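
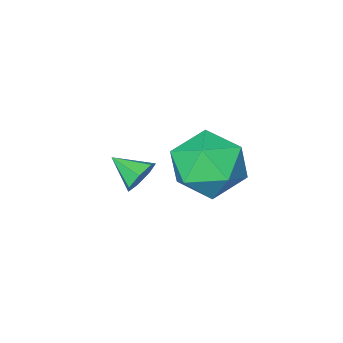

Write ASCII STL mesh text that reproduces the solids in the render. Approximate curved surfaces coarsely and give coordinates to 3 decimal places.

solid 
facet normal -0.478 0.861 0.172
outer loop
vertex -3.279 -0.5 -0.442
vertex -3.184 -0.692 0.78
vertex -2.292 -0.076 0.177
endloop
endfacet
facet normal -0.109 0.893 -0.438
outer loop
vertex -3.279 -0.5 -0.442
vertex -2.292 -0.076 0.177
vertex -2.146 -0.604 -0.936
endloop
endfacet
facet normal -0.342 0.370 -0.863
outer loop
vertex -3.279 -0.5 -0.442
vertex -2.146 -0.604 -0.936
vertex -2.948 -1.546 -1.022
endloop
endfacet
facet normal -0.856 0.016 -0.517
outer loop
vertex -3.279 -0.5 -0.442
vertex -2.948 -1.546 -1.022
vertex -3.59 -1.601 0.039
endloop
endfacet
facet normal -0.940 0.319 0.123
outer loop
vertex -3.279 -0.5 -0.442
vertex -3.59 -1.601 0.039
vertex -3.184 -0.692 0.78
endloop
endfacet
facet normal 0.576 0.765 -0.287
outer loop
vertex -2.146 -0.604 -0.936
vertex -2.292 -0.076 0.177
vertex -1.35 -0.859 -0.019
endloop
endfacet
facet normal -0.021 0.714 0.699
outer loop
vertex -2.292 -0.076 0.177
vertex -3.184 -0.692 0.78
vertex -1.992 -0.914 1.042
endloop
endfacet
facet normal -0.767 -0.163 0.620
outer loop
vertex -3.184 -0.692 0.78
vertex -3.59 -1.601 0.039
vertex -2.794 -1.856 0.956
endloop
endfacet
facet normal -0.631 -0.655 -0.416
outer loop
vertex -3.59 -1.601 0.039
vertex -2.948 -1.546 -1.022
vertex -2.648 -2.384 -0.157
endloop
endfacet
facet normal 0.200 -0.081 -0.977
outer loop
vertex -2.948 -1.546 -1.022
vertex -2.146 -0.604 -0.936
vertex -1.756 -1.768 -0.76
endloop
endfacet
facet normal 0.856 -0.016 0.517
outer loop
vertex -1.661 -1.96 0.462
vertex -1.35 -0.859 -0.019
vertex -1.992 -0.914 1.042
endloop
endfacet
facet normal 0.342 -0.370 0.863
outer loop
vertex -1.661 -1.96 0.462
vertex -1.992 -0.914 1.042
vertex -2.794 -1.856 0.956
endloop
endfacet
facet normal 0.109 -0.893 0.438
outer loop
vertex -1.661 -1.96 0.462
vertex -2.794 -1.856 0.956
vertex -2.648 -2.384 -0.157
endloop
endfacet
facet normal 0.478 -0.861 -0.172
outer loop
vertex -1.661 -1.96 0.462
vertex -2.648 -2.384 -0.157
vertex -1.756 -1.768 -0.76
endloop
endfacet
facet normal 0.940 -0.319 -0.123
outer loop
vertex -1.661 -1.96 0.462
vertex -1.756 -1.768 -0.76
vertex -1.35 -0.859 -0.019
endloop
endfacet
facet normal 0.631 0.655 0.416
outer loop
vertex -1.992 -0.914 1.042
vertex -1.35 -0.859 -0.019
vertex -2.292 -0.076 0.177
endloop
endfacet
facet normal -0.200 0.081 0.977
outer loop
vertex -2.794 -1.856 0.956
vertex -1.992 -0.914 1.042
vertex -3.184 -0.692 0.78
endloop
endfacet
facet normal -0.576 -0.765 0.287
outer loop
vertex -2.648 -2.384 -0.157
vertex -2.794 -1.856 0.956
vertex -3.59 -1.601 0.039
endloop
endfacet
facet normal 0.021 -0.714 -0.699
outer loop
vertex -1.756 -1.768 -0.76
vertex -2.648 -2.384 -0.157
vertex -2.948 -1.546 -1.022
endloop
endfacet
facet normal 0.767 0.163 -0.620
outer loop
vertex -1.35 -0.859 -0.019
vertex -1.756 -1.768 -0.76
vertex -2.146 -0.604 -0.936
endloop
endfacet
facet normal -0.360 0.840 -0.405
outer loop
vertex 0.862 -0.257 1.056
vertex 0.465 -0.217 1.491
vertex 1.01 0.006 1.47
endloop
endfacet
facet normal 0.953 -0.231 -0.194
outer loop
vertex 0.862 -0.257 1.056
vertex 1.01 0.006 1.47
vertex 0.835 -1.083 1.909
endloop
endfacet
facet normal -0.359 0.840 -0.406
outer loop
vertex 1.01 0.006 1.47
vertex 0.465 -0.217 1.491
vertex 0.748 0.101 1.899
endloop
endfacet
facet normal 0.858 0.067 0.509
outer loop
vertex 1.01 0.006 1.47
vertex 0.748 0.101 1.899
vertex 0.835 -1.083 1.909
endloop
endfacet
facet normal -0.360 0.840 -0.405
outer loop
vertex 0.748 0.101 1.899
vertex 0.465 -0.217 1.491
vertex 0.272 -0.044 2.021
endloop
endfacet
facet normal 0.241 0.026 0.970
outer loop
vertex 0.748 0.101 1.899
vertex 0.272 -0.044 2.021
vertex 0.835 -1.083 1.909
endloop
endfacet
facet normal -0.359 0.841 -0.405
outer loop
vertex 0.272 -0.044 2.021
vertex 0.465 -0.217 1.491
vertex -0.059 -0.319 1.744
endloop
endfacet
facet normal -0.433 -0.325 0.841
outer loop
vertex 0.272 -0.044 2.021
vertex -0.059 -0.319 1.744
vertex 0.835 -1.083 1.909
endloop
endfacet
facet normal -0.360 0.840 -0.406
outer loop
vertex -0.059 -0.319 1.744
vertex 0.465 -0.217 1.491
vertex 0.005 -0.518 1.276
endloop
endfacet
facet normal -0.657 -0.722 0.217
outer loop
vertex -0.059 -0.319 1.744
vertex 0.005 -0.518 1.276
vertex 0.835 -1.083 1.909
endloop
endfacet
facet normal -0.360 0.840 -0.407
outer loop
vertex 0.005 -0.518 1.276
vertex 0.465 -0.217 1.491
vertex 0.414 -0.491 0.97
endloop
endfacet
facet normal -0.263 -0.865 -0.428
outer loop
vertex 0.005 -0.518 1.276
vertex 0.414 -0.491 0.97
vertex 0.835 -1.083 1.909
endloop
endfacet
facet normal -0.361 0.840 -0.406
outer loop
vertex 0.414 -0.491 0.97
vertex 0.465 -0.217 1.491
vertex 0.862 -0.257 1.056
endloop
endfacet
facet normal 0.455 -0.647 -0.612
outer loop
vertex 0.414 -0.491 0.97
vertex 0.862 -0.257 1.056
vertex 0.835 -1.083 1.909
endloop
endfacet

endsolid


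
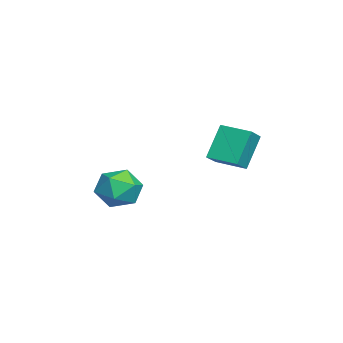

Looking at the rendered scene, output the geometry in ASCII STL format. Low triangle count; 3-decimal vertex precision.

solid 
facet normal -0.680 -0.099 0.726
outer loop
vertex 0.089 -2.297 -1.998
vertex 0.768 -3.216 -1.488
vertex 0.963 -2.03 -1.143
endloop
endfacet
facet normal -0.656 0.573 0.491
outer loop
vertex 0.089 -2.297 -1.998
vertex 0.963 -2.03 -1.143
vertex 0.837 -1.306 -2.156
endloop
endfacet
facet normal -0.796 0.568 -0.209
outer loop
vertex 0.089 -2.297 -1.998
vertex 0.837 -1.306 -2.156
vertex 0.564 -2.046 -3.128
endloop
endfacet
facet normal -0.907 -0.110 -0.406
outer loop
vertex 0.089 -2.297 -1.998
vertex 0.564 -2.046 -3.128
vertex 0.522 -3.226 -2.715
endloop
endfacet
facet normal -0.835 -0.522 0.172
outer loop
vertex 0.089 -2.297 -1.998
vertex 0.522 -3.226 -2.715
vertex 0.768 -3.216 -1.488
endloop
endfacet
facet normal 0.011 0.814 0.581
outer loop
vertex 0.837 -1.306 -2.156
vertex 0.963 -2.03 -1.143
vertex 1.978 -1.614 -1.745
endloop
endfacet
facet normal -0.029 -0.275 0.961
outer loop
vertex 0.963 -2.03 -1.143
vertex 0.768 -3.216 -1.488
vertex 1.936 -2.794 -1.332
endloop
endfacet
facet normal -0.282 -0.957 0.064
outer loop
vertex 0.768 -3.216 -1.488
vertex 0.522 -3.226 -2.715
vertex 1.663 -3.534 -2.304
endloop
endfacet
facet normal -0.397 -0.291 -0.871
outer loop
vertex 0.522 -3.226 -2.715
vertex 0.564 -2.046 -3.128
vertex 1.537 -2.81 -3.317
endloop
endfacet
facet normal -0.217 0.805 -0.552
outer loop
vertex 0.564 -2.046 -3.128
vertex 0.837 -1.306 -2.156
vertex 1.732 -1.624 -2.972
endloop
endfacet
facet normal 0.907 0.110 0.406
outer loop
vertex 2.411 -2.543 -2.462
vertex 1.978 -1.614 -1.745
vertex 1.936 -2.794 -1.332
endloop
endfacet
facet normal 0.796 -0.568 0.209
outer loop
vertex 2.411 -2.543 -2.462
vertex 1.936 -2.794 -1.332
vertex 1.663 -3.534 -2.304
endloop
endfacet
facet normal 0.656 -0.573 -0.491
outer loop
vertex 2.411 -2.543 -2.462
vertex 1.663 -3.534 -2.304
vertex 1.537 -2.81 -3.317
endloop
endfacet
facet normal 0.680 0.099 -0.726
outer loop
vertex 2.411 -2.543 -2.462
vertex 1.537 -2.81 -3.317
vertex 1.732 -1.624 -2.972
endloop
endfacet
facet normal 0.835 0.522 -0.172
outer loop
vertex 2.411 -2.543 -2.462
vertex 1.732 -1.624 -2.972
vertex 1.978 -1.614 -1.745
endloop
endfacet
facet normal 0.397 0.291 0.871
outer loop
vertex 1.936 -2.794 -1.332
vertex 1.978 -1.614 -1.745
vertex 0.963 -2.03 -1.143
endloop
endfacet
facet normal 0.217 -0.805 0.552
outer loop
vertex 1.663 -3.534 -2.304
vertex 1.936 -2.794 -1.332
vertex 0.768 -3.216 -1.488
endloop
endfacet
facet normal -0.011 -0.814 -0.581
outer loop
vertex 1.537 -2.81 -3.317
vertex 1.663 -3.534 -2.304
vertex 0.522 -3.226 -2.715
endloop
endfacet
facet normal 0.029 0.275 -0.961
outer loop
vertex 1.732 -1.624 -2.972
vertex 1.537 -2.81 -3.317
vertex 0.564 -2.046 -3.128
endloop
endfacet
facet normal 0.282 0.957 -0.064
outer loop
vertex 1.978 -1.614 -1.745
vertex 1.732 -1.624 -2.972
vertex 0.837 -1.306 -2.156
endloop
endfacet
facet normal -0.798 0.332 -0.503
outer loop
vertex 1.876 2.677 1.728
vertex 2.563 4.067 1.557
vertex 2.696 2.062 0.023
endloop
endfacet
facet normal -0.441 -0.891 0.109
outer loop
vertex 3.677 1.653 0.643
vertex 1.876 2.677 1.728
vertex 2.696 2.062 0.023
endloop
endfacet
facet normal -0.797 0.333 -0.504
outer loop
vertex 2.696 2.062 0.023
vertex 2.563 4.067 1.557
vertex 3.384 3.452 -0.148
endloop
endfacet
facet normal 0.412 -0.310 -0.857
outer loop
vertex 3.384 3.452 -0.148
vertex 3.677 1.653 0.643
vertex 2.696 2.062 0.023
endloop
endfacet
facet normal -0.413 0.309 0.857
outer loop
vertex 1.876 2.677 1.728
vertex 3.544 3.658 2.177
vertex 2.563 4.067 1.557
endloop
endfacet
facet normal -0.441 -0.891 0.109
outer loop
vertex 2.856 2.268 2.348
vertex 1.876 2.677 1.728
vertex 3.677 1.653 0.643
endloop
endfacet
facet normal -0.413 0.310 0.857
outer loop
vertex 2.856 2.268 2.348
vertex 3.544 3.658 2.177
vertex 1.876 2.677 1.728
endloop
endfacet
facet normal 0.441 0.891 -0.109
outer loop
vertex 2.563 4.067 1.557
vertex 3.544 3.658 2.177
vertex 3.384 3.452 -0.148
endloop
endfacet
facet normal 0.413 -0.309 -0.857
outer loop
vertex 4.364 3.043 0.472
vertex 3.677 1.653 0.643
vertex 3.384 3.452 -0.148
endloop
endfacet
facet normal 0.441 0.891 -0.109
outer loop
vertex 3.384 3.452 -0.148
vertex 3.544 3.658 2.177
vertex 4.364 3.043 0.472
endloop
endfacet
facet normal 0.797 -0.332 0.504
outer loop
vertex 4.364 3.043 0.472
vertex 2.856 2.268 2.348
vertex 3.677 1.653 0.643
endloop
endfacet
facet normal 0.797 -0.333 0.503
outer loop
vertex 3.544 3.658 2.177
vertex 2.856 2.268 2.348
vertex 4.364 3.043 0.472
endloop
endfacet

endsolid


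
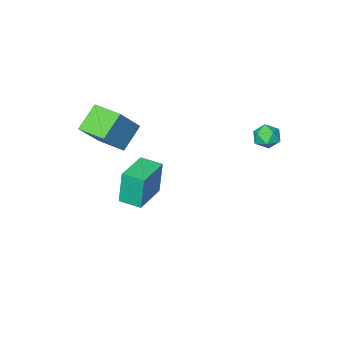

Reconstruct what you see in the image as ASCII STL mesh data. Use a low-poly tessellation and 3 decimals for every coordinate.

solid 
facet normal -0.679 -0.444 0.584
outer loop
vertex -3.445 3.596 1.852
vertex -3.256 2.968 1.594
vertex -2.934 3.226 2.165
endloop
endfacet
facet normal -0.434 0.152 0.888
outer loop
vertex -3.445 3.596 1.852
vertex -2.934 3.226 2.165
vertex -2.863 3.921 2.081
endloop
endfacet
facet normal -0.564 0.696 0.445
outer loop
vertex -3.445 3.596 1.852
vertex -2.863 3.921 2.081
vertex -3.142 4.094 1.457
endloop
endfacet
facet normal -0.890 0.436 -0.134
outer loop
vertex -3.445 3.596 1.852
vertex -3.142 4.094 1.457
vertex -3.385 3.505 1.156
endloop
endfacet
facet normal -0.962 -0.270 -0.048
outer loop
vertex -3.445 3.596 1.852
vertex -3.385 3.505 1.156
vertex -3.256 2.968 1.594
endloop
endfacet
facet normal 0.273 0.088 0.958
outer loop
vertex -2.863 3.921 2.081
vertex -2.934 3.226 2.165
vertex -2.315 3.495 1.964
endloop
endfacet
facet normal -0.124 -0.876 0.466
outer loop
vertex -2.934 3.226 2.165
vertex -3.256 2.968 1.594
vertex -2.558 2.906 1.663
endloop
endfacet
facet normal -0.581 -0.594 -0.557
outer loop
vertex -3.256 2.968 1.594
vertex -3.385 3.505 1.156
vertex -2.837 3.079 1.039
endloop
endfacet
facet normal -0.464 0.547 -0.696
outer loop
vertex -3.385 3.505 1.156
vertex -3.142 4.094 1.457
vertex -2.766 3.774 0.955
endloop
endfacet
facet normal 0.062 0.969 0.241
outer loop
vertex -3.142 4.094 1.457
vertex -2.863 3.921 2.081
vertex -2.444 4.032 1.526
endloop
endfacet
facet normal 0.890 -0.436 0.134
outer loop
vertex -2.255 3.404 1.268
vertex -2.315 3.495 1.964
vertex -2.558 2.906 1.663
endloop
endfacet
facet normal 0.564 -0.696 -0.445
outer loop
vertex -2.255 3.404 1.268
vertex -2.558 2.906 1.663
vertex -2.837 3.079 1.039
endloop
endfacet
facet normal 0.434 -0.152 -0.888
outer loop
vertex -2.255 3.404 1.268
vertex -2.837 3.079 1.039
vertex -2.766 3.774 0.955
endloop
endfacet
facet normal 0.679 0.444 -0.584
outer loop
vertex -2.255 3.404 1.268
vertex -2.766 3.774 0.955
vertex -2.444 4.032 1.526
endloop
endfacet
facet normal 0.962 0.270 0.048
outer loop
vertex -2.255 3.404 1.268
vertex -2.444 4.032 1.526
vertex -2.315 3.495 1.964
endloop
endfacet
facet normal 0.464 -0.547 0.696
outer loop
vertex -2.558 2.906 1.663
vertex -2.315 3.495 1.964
vertex -2.934 3.226 2.165
endloop
endfacet
facet normal -0.062 -0.969 -0.241
outer loop
vertex -2.837 3.079 1.039
vertex -2.558 2.906 1.663
vertex -3.256 2.968 1.594
endloop
endfacet
facet normal -0.273 -0.088 -0.958
outer loop
vertex -2.766 3.774 0.955
vertex -2.837 3.079 1.039
vertex -3.385 3.505 1.156
endloop
endfacet
facet normal 0.124 0.876 -0.466
outer loop
vertex -2.444 4.032 1.526
vertex -2.766 3.774 0.955
vertex -3.142 4.094 1.457
endloop
endfacet
facet normal 0.581 0.594 0.557
outer loop
vertex -2.315 3.495 1.964
vertex -2.444 4.032 1.526
vertex -2.863 3.921 2.081
endloop
endfacet
facet normal -0.878 -0.476 -0.056
outer loop
vertex -0.518 -3.036 -2.922
vertex -1.066 -2.017 -3.0
vertex -0.364 -3.098 -4.825
endloop
endfacet
facet normal 0.472 -0.879 0.067
outer loop
vertex 1.286 -2.203 -4.72
vertex -0.518 -3.036 -2.922
vertex -0.364 -3.098 -4.825
endloop
endfacet
facet normal -0.878 -0.476 -0.056
outer loop
vertex -0.364 -3.098 -4.825
vertex -1.066 -2.017 -3.0
vertex -0.912 -2.079 -4.903
endloop
endfacet
facet normal 0.081 -0.033 -0.996
outer loop
vertex -0.912 -2.079 -4.903
vertex 1.286 -2.203 -4.72
vertex -0.364 -3.098 -4.825
endloop
endfacet
facet normal -0.081 0.033 0.996
outer loop
vertex -0.518 -3.036 -2.922
vertex 0.584 -1.122 -2.895
vertex -1.066 -2.017 -3.0
endloop
endfacet
facet normal 0.472 -0.879 0.067
outer loop
vertex 1.132 -2.141 -2.817
vertex -0.518 -3.036 -2.922
vertex 1.286 -2.203 -4.72
endloop
endfacet
facet normal -0.081 0.033 0.996
outer loop
vertex 1.132 -2.141 -2.817
vertex 0.584 -1.122 -2.895
vertex -0.518 -3.036 -2.922
endloop
endfacet
facet normal -0.472 0.879 -0.067
outer loop
vertex -1.066 -2.017 -3.0
vertex 0.584 -1.122 -2.895
vertex -0.912 -2.079 -4.903
endloop
endfacet
facet normal 0.081 -0.033 -0.996
outer loop
vertex 0.738 -1.184 -4.798
vertex 1.286 -2.203 -4.72
vertex -0.912 -2.079 -4.903
endloop
endfacet
facet normal -0.472 0.879 -0.067
outer loop
vertex -0.912 -2.079 -4.903
vertex 0.584 -1.122 -2.895
vertex 0.738 -1.184 -4.798
endloop
endfacet
facet normal 0.878 0.476 0.056
outer loop
vertex 0.738 -1.184 -4.798
vertex 1.132 -2.141 -2.817
vertex 1.286 -2.203 -4.72
endloop
endfacet
facet normal 0.878 0.476 0.056
outer loop
vertex 0.584 -1.122 -2.895
vertex 1.132 -2.141 -2.817
vertex 0.738 -1.184 -4.798
endloop
endfacet
facet normal -0.728 -0.223 0.649
outer loop
vertex 1.897 -3.117 1.766
vertex 1.464 -1.67 1.778
vertex 0.588 -3.495 0.168
endloop
endfacet
facet normal 0.286 -0.958 -0.008
outer loop
vertex 1.716 -3.15 -0.838
vertex 1.897 -3.117 1.766
vertex 0.588 -3.495 0.168
endloop
endfacet
facet normal -0.727 -0.223 0.649
outer loop
vertex 0.588 -3.495 0.168
vertex 1.464 -1.67 1.778
vertex 0.155 -2.049 0.18
endloop
endfacet
facet normal -0.623 -0.180 -0.761
outer loop
vertex 0.155 -2.049 0.18
vertex 1.716 -3.15 -0.838
vertex 0.588 -3.495 0.168
endloop
endfacet
facet normal 0.623 0.180 0.761
outer loop
vertex 1.897 -3.117 1.766
vertex 2.592 -1.325 0.772
vertex 1.464 -1.67 1.778
endloop
endfacet
facet normal 0.287 -0.958 -0.008
outer loop
vertex 3.025 -2.771 0.76
vertex 1.897 -3.117 1.766
vertex 1.716 -3.15 -0.838
endloop
endfacet
facet normal 0.623 0.180 0.761
outer loop
vertex 3.025 -2.771 0.76
vertex 2.592 -1.325 0.772
vertex 1.897 -3.117 1.766
endloop
endfacet
facet normal -0.286 0.958 0.007
outer loop
vertex 1.464 -1.67 1.778
vertex 2.592 -1.325 0.772
vertex 0.155 -2.049 0.18
endloop
endfacet
facet normal -0.623 -0.180 -0.761
outer loop
vertex 1.283 -1.703 -0.826
vertex 1.716 -3.15 -0.838
vertex 0.155 -2.049 0.18
endloop
endfacet
facet normal -0.287 0.958 0.008
outer loop
vertex 0.155 -2.049 0.18
vertex 2.592 -1.325 0.772
vertex 1.283 -1.703 -0.826
endloop
endfacet
facet normal 0.727 0.223 -0.649
outer loop
vertex 1.283 -1.703 -0.826
vertex 3.025 -2.771 0.76
vertex 1.716 -3.15 -0.838
endloop
endfacet
facet normal 0.728 0.223 -0.649
outer loop
vertex 2.592 -1.325 0.772
vertex 3.025 -2.771 0.76
vertex 1.283 -1.703 -0.826
endloop
endfacet

endsolid


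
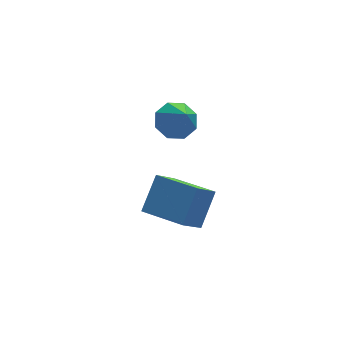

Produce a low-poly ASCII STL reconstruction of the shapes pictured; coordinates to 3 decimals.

solid 
facet normal -0.028 0.620 -0.784
outer loop
vertex 2.345 3.338 0.758
vertex 1.581 3.781 1.136
vertex 2.532 3.899 1.195
endloop
endfacet
facet normal 0.895 -0.418 0.153
outer loop
vertex 2.345 3.338 0.758
vertex 2.532 3.899 1.195
vertex 1.639 2.539 2.704
endloop
endfacet
facet normal -0.029 0.621 -0.783
outer loop
vertex 2.532 3.899 1.195
vertex 1.581 3.781 1.136
vertex 2.163 4.39 1.598
endloop
endfacet
facet normal 0.802 0.123 0.585
outer loop
vertex 2.532 3.899 1.195
vertex 2.163 4.39 1.598
vertex 1.639 2.539 2.704
endloop
endfacet
facet normal -0.028 0.621 -0.783
outer loop
vertex 2.163 4.39 1.598
vertex 1.581 3.781 1.136
vertex 1.452 4.524 1.73
endloop
endfacet
facet normal 0.244 0.446 0.861
outer loop
vertex 2.163 4.39 1.598
vertex 1.452 4.524 1.73
vertex 1.639 2.539 2.704
endloop
endfacet
facet normal -0.029 0.621 -0.783
outer loop
vertex 1.452 4.524 1.73
vertex 1.581 3.781 1.136
vertex 0.818 4.223 1.515
endloop
endfacet
facet normal -0.448 0.359 0.819
outer loop
vertex 1.452 4.524 1.73
vertex 0.818 4.223 1.515
vertex 1.639 2.539 2.704
endloop
endfacet
facet normal -0.029 0.621 -0.783
outer loop
vertex 0.818 4.223 1.515
vertex 1.581 3.781 1.136
vertex 0.63 3.663 1.078
endloop
endfacet
facet normal -0.872 -0.084 0.483
outer loop
vertex 0.818 4.223 1.515
vertex 0.63 3.663 1.078
vertex 1.639 2.539 2.704
endloop
endfacet
facet normal -0.029 0.621 -0.783
outer loop
vertex 0.63 3.663 1.078
vertex 1.581 3.781 1.136
vertex 1.0 3.172 0.675
endloop
endfacet
facet normal -0.778 -0.627 0.049
outer loop
vertex 0.63 3.663 1.078
vertex 1.0 3.172 0.675
vertex 1.639 2.539 2.704
endloop
endfacet
facet normal -0.028 0.620 -0.784
outer loop
vertex 1.0 3.172 0.675
vertex 1.581 3.781 1.136
vertex 1.71 3.037 0.543
endloop
endfacet
facet normal -0.222 -0.948 -0.226
outer loop
vertex 1.0 3.172 0.675
vertex 1.71 3.037 0.543
vertex 1.639 2.539 2.704
endloop
endfacet
facet normal -0.028 0.620 -0.784
outer loop
vertex 1.71 3.037 0.543
vertex 1.581 3.781 1.136
vertex 2.345 3.338 0.758
endloop
endfacet
facet normal 0.471 -0.863 -0.183
outer loop
vertex 1.71 3.037 0.543
vertex 2.345 3.338 0.758
vertex 1.639 2.539 2.704
endloop
endfacet
facet normal -0.594 -0.373 0.713
outer loop
vertex 1.812 1.56 -1.559
vertex 0.503 3.184 -1.8
vertex 0.85 0.591 -2.866
endloop
endfacet
facet normal 0.623 -0.773 0.115
outer loop
vertex 1.877 1.236 -4.1
vertex 1.812 1.56 -1.559
vertex 0.85 0.591 -2.866
endloop
endfacet
facet normal -0.594 -0.373 0.713
outer loop
vertex 0.85 0.591 -2.866
vertex 0.503 3.184 -1.8
vertex -0.459 2.215 -3.107
endloop
endfacet
facet normal -0.509 -0.513 -0.691
outer loop
vertex -0.459 2.215 -3.107
vertex 1.877 1.236 -4.1
vertex 0.85 0.591 -2.866
endloop
endfacet
facet normal 0.509 0.513 0.691
outer loop
vertex 1.812 1.56 -1.559
vertex 1.53 3.829 -3.034
vertex 0.503 3.184 -1.8
endloop
endfacet
facet normal 0.623 -0.773 0.115
outer loop
vertex 2.839 2.205 -2.793
vertex 1.812 1.56 -1.559
vertex 1.877 1.236 -4.1
endloop
endfacet
facet normal 0.509 0.513 0.691
outer loop
vertex 2.839 2.205 -2.793
vertex 1.53 3.829 -3.034
vertex 1.812 1.56 -1.559
endloop
endfacet
facet normal -0.623 0.773 -0.115
outer loop
vertex 0.503 3.184 -1.8
vertex 1.53 3.829 -3.034
vertex -0.459 2.215 -3.107
endloop
endfacet
facet normal -0.509 -0.513 -0.691
outer loop
vertex 0.568 2.86 -4.341
vertex 1.877 1.236 -4.1
vertex -0.459 2.215 -3.107
endloop
endfacet
facet normal -0.623 0.773 -0.115
outer loop
vertex -0.459 2.215 -3.107
vertex 1.53 3.829 -3.034
vertex 0.568 2.86 -4.341
endloop
endfacet
facet normal 0.594 0.373 -0.713
outer loop
vertex 0.568 2.86 -4.341
vertex 2.839 2.205 -2.793
vertex 1.877 1.236 -4.1
endloop
endfacet
facet normal 0.594 0.373 -0.713
outer loop
vertex 1.53 3.829 -3.034
vertex 2.839 2.205 -2.793
vertex 0.568 2.86 -4.341
endloop
endfacet

endsolid


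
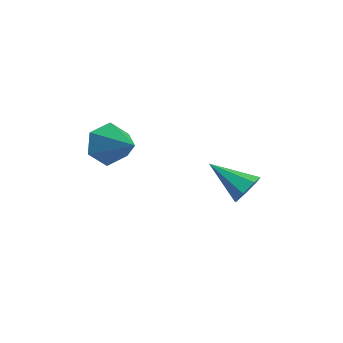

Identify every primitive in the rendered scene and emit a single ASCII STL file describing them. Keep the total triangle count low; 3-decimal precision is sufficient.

solid 
facet normal 0.808 0.353 -0.471
outer loop
vertex 1.505 3.269 -1.934
vertex 1.139 3.747 -2.204
vertex 1.469 3.754 -1.633
endloop
endfacet
facet normal 0.272 -0.493 0.826
outer loop
vertex 1.505 3.269 -1.934
vertex 1.469 3.754 -1.633
vertex -0.179 3.173 -1.436
endloop
endfacet
facet normal 0.808 0.353 -0.471
outer loop
vertex 1.469 3.754 -1.633
vertex 1.139 3.747 -2.204
vertex 1.185 4.234 -1.761
endloop
endfacet
facet normal 0.020 0.269 0.963
outer loop
vertex 1.469 3.754 -1.633
vertex 1.185 4.234 -1.761
vertex -0.179 3.173 -1.436
endloop
endfacet
facet normal 0.809 0.352 -0.471
outer loop
vertex 1.185 4.234 -1.761
vertex 1.139 3.747 -2.204
vertex 0.866 4.348 -2.223
endloop
endfacet
facet normal -0.456 0.738 0.497
outer loop
vertex 1.185 4.234 -1.761
vertex 0.866 4.348 -2.223
vertex -0.179 3.173 -1.436
endloop
endfacet
facet normal 0.809 0.353 -0.471
outer loop
vertex 0.866 4.348 -2.223
vertex 1.139 3.747 -2.204
vertex 0.753 4.009 -2.671
endloop
endfacet
facet normal -0.798 0.560 -0.223
outer loop
vertex 0.866 4.348 -2.223
vertex 0.753 4.009 -2.671
vertex -0.179 3.173 -1.436
endloop
endfacet
facet normal 0.809 0.352 -0.471
outer loop
vertex 0.753 4.009 -2.671
vertex 1.139 3.747 -2.204
vertex 0.93 3.473 -2.767
endloop
endfacet
facet normal -0.747 -0.130 -0.652
outer loop
vertex 0.753 4.009 -2.671
vertex 0.93 3.473 -2.767
vertex -0.179 3.173 -1.436
endloop
endfacet
facet normal 0.808 0.353 -0.472
outer loop
vertex 0.93 3.473 -2.767
vertex 1.139 3.747 -2.204
vertex 1.265 3.144 -2.439
endloop
endfacet
facet normal -0.342 -0.815 -0.468
outer loop
vertex 0.93 3.473 -2.767
vertex 1.265 3.144 -2.439
vertex -0.179 3.173 -1.436
endloop
endfacet
facet normal 0.808 0.353 -0.471
outer loop
vertex 1.265 3.144 -2.439
vertex 1.139 3.747 -2.204
vertex 1.505 3.269 -1.934
endloop
endfacet
facet normal 0.111 -0.976 0.189
outer loop
vertex 1.265 3.144 -2.439
vertex 1.505 3.269 -1.934
vertex -0.179 3.173 -1.436
endloop
endfacet
facet normal -0.888 -0.037 -0.459
outer loop
vertex -0.655 -0.5 -0.232
vertex -1.022 -0.179 0.452
vertex -0.733 0.332 -0.149
endloop
endfacet
facet normal 0.784 0.134 -0.606
outer loop
vertex -0.655 -0.5 -0.232
vertex -0.733 0.332 -0.149
vertex 0.362 -0.121 1.168
endloop
endfacet
facet normal -0.888 -0.037 -0.459
outer loop
vertex -0.733 0.332 -0.149
vertex -1.022 -0.179 0.452
vertex -1.1 0.653 0.535
endloop
endfacet
facet normal 0.507 0.852 -0.128
outer loop
vertex -0.733 0.332 -0.149
vertex -1.1 0.653 0.535
vertex 0.362 -0.121 1.168
endloop
endfacet
facet normal -0.888 -0.037 -0.459
outer loop
vertex -1.1 0.653 0.535
vertex -1.022 -0.179 0.452
vertex -1.389 0.143 1.136
endloop
endfacet
facet normal 0.099 0.735 0.671
outer loop
vertex -1.1 0.653 0.535
vertex -1.389 0.143 1.136
vertex 0.362 -0.121 1.168
endloop
endfacet
facet normal -0.888 -0.036 -0.459
outer loop
vertex -1.389 0.143 1.136
vertex -1.022 -0.179 0.452
vertex -1.312 -0.69 1.052
endloop
endfacet
facet normal -0.034 -0.103 0.994
outer loop
vertex -1.389 0.143 1.136
vertex -1.312 -0.69 1.052
vertex 0.362 -0.121 1.168
endloop
endfacet
facet normal -0.887 -0.036 -0.460
outer loop
vertex -1.312 -0.69 1.052
vertex -1.022 -0.179 0.452
vertex -0.945 -1.011 0.369
endloop
endfacet
facet normal 0.243 -0.821 0.517
outer loop
vertex -1.312 -0.69 1.052
vertex -0.945 -1.011 0.369
vertex 0.362 -0.121 1.168
endloop
endfacet
facet normal -0.888 -0.036 -0.459
outer loop
vertex -0.945 -1.011 0.369
vertex -1.022 -0.179 0.452
vertex -0.655 -0.5 -0.232
endloop
endfacet
facet normal 0.652 -0.703 -0.283
outer loop
vertex -0.945 -1.011 0.369
vertex -0.655 -0.5 -0.232
vertex 0.362 -0.121 1.168
endloop
endfacet

endsolid


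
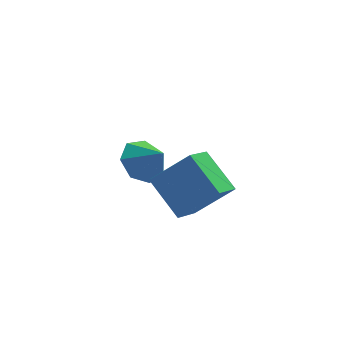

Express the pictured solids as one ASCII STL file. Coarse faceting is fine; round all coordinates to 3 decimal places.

solid 
facet normal -0.532 0.485 -0.694
outer loop
vertex -3.395 3.084 -2.172
vertex -4.226 3.172 -1.473
vertex -3.395 3.859 -1.63
endloop
endfacet
facet normal 0.999 -0.019 0.028
outer loop
vertex -3.395 3.084 -2.172
vertex -3.395 3.859 -1.63
vertex -3.454 2.468 -0.467
endloop
endfacet
facet normal -0.532 0.485 -0.694
outer loop
vertex -3.395 3.859 -1.63
vertex -4.226 3.172 -1.473
vertex -4.021 4.117 -0.969
endloop
endfacet
facet normal 0.736 0.416 0.535
outer loop
vertex -3.395 3.859 -1.63
vertex -4.021 4.117 -0.969
vertex -3.454 2.468 -0.467
endloop
endfacet
facet normal -0.532 0.485 -0.694
outer loop
vertex -4.021 4.117 -0.969
vertex -4.226 3.172 -1.473
vertex -4.801 3.663 -0.688
endloop
endfacet
facet normal 0.142 0.333 0.932
outer loop
vertex -4.021 4.117 -0.969
vertex -4.801 3.663 -0.688
vertex -3.454 2.468 -0.467
endloop
endfacet
facet normal -0.533 0.485 -0.694
outer loop
vertex -4.801 3.663 -0.688
vertex -4.226 3.172 -1.473
vertex -5.149 2.839 -0.997
endloop
endfacet
facet normal -0.333 -0.205 0.921
outer loop
vertex -4.801 3.663 -0.688
vertex -5.149 2.839 -0.997
vertex -3.454 2.468 -0.467
endloop
endfacet
facet normal -0.533 0.485 -0.694
outer loop
vertex -5.149 2.839 -0.997
vertex -4.226 3.172 -1.473
vertex -4.801 2.266 -1.665
endloop
endfacet
facet normal -0.333 -0.794 0.508
outer loop
vertex -5.149 2.839 -0.997
vertex -4.801 2.266 -1.665
vertex -3.454 2.468 -0.467
endloop
endfacet
facet normal -0.533 0.485 -0.693
outer loop
vertex -4.801 2.266 -1.665
vertex -4.226 3.172 -1.473
vertex -4.021 2.375 -2.188
endloop
endfacet
facet normal 0.143 -0.990 0.006
outer loop
vertex -4.801 2.266 -1.665
vertex -4.021 2.375 -2.188
vertex -3.454 2.468 -0.467
endloop
endfacet
facet normal -0.532 0.485 -0.694
outer loop
vertex -4.021 2.375 -2.188
vertex -4.226 3.172 -1.473
vertex -3.395 3.084 -2.172
endloop
endfacet
facet normal 0.736 -0.645 -0.208
outer loop
vertex -4.021 2.375 -2.188
vertex -3.395 3.084 -2.172
vertex -3.454 2.468 -0.467
endloop
endfacet
facet normal -0.502 -0.711 0.493
outer loop
vertex -2.853 -0.938 2.124
vertex -4.384 -0.82 0.736
vertex -1.938 -2.368 0.993
endloop
endfacet
facet normal 0.740 -0.057 0.670
outer loop
vertex -1.156 -1.26 0.224
vertex -2.853 -0.938 2.124
vertex -1.938 -2.368 0.993
endloop
endfacet
facet normal -0.501 -0.710 0.494
outer loop
vertex -1.938 -2.368 0.993
vertex -4.384 -0.82 0.736
vertex -3.47 -2.251 -0.394
endloop
endfacet
facet normal 0.448 -0.701 -0.554
outer loop
vertex -3.47 -2.251 -0.394
vertex -1.156 -1.26 0.224
vertex -1.938 -2.368 0.993
endloop
endfacet
facet normal -0.448 0.701 0.554
outer loop
vertex -2.853 -0.938 2.124
vertex -3.602 0.288 -0.033
vertex -4.384 -0.82 0.736
endloop
endfacet
facet normal 0.740 -0.057 0.670
outer loop
vertex -2.07 0.171 1.354
vertex -2.853 -0.938 2.124
vertex -1.156 -1.26 0.224
endloop
endfacet
facet normal -0.448 0.701 0.554
outer loop
vertex -2.07 0.171 1.354
vertex -3.602 0.288 -0.033
vertex -2.853 -0.938 2.124
endloop
endfacet
facet normal -0.740 0.057 -0.670
outer loop
vertex -4.384 -0.82 0.736
vertex -3.602 0.288 -0.033
vertex -3.47 -2.251 -0.394
endloop
endfacet
facet normal 0.448 -0.701 -0.554
outer loop
vertex -2.687 -1.142 -1.164
vertex -1.156 -1.26 0.224
vertex -3.47 -2.251 -0.394
endloop
endfacet
facet normal -0.740 0.057 -0.670
outer loop
vertex -3.47 -2.251 -0.394
vertex -3.602 0.288 -0.033
vertex -2.687 -1.142 -1.164
endloop
endfacet
facet normal 0.502 0.710 -0.493
outer loop
vertex -2.687 -1.142 -1.164
vertex -2.07 0.171 1.354
vertex -1.156 -1.26 0.224
endloop
endfacet
facet normal 0.501 0.711 -0.493
outer loop
vertex -3.602 0.288 -0.033
vertex -2.07 0.171 1.354
vertex -2.687 -1.142 -1.164
endloop
endfacet

endsolid


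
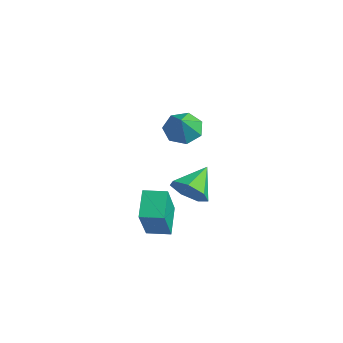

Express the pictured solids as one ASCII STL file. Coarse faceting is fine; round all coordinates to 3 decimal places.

solid 
facet normal -0.442 0.419 -0.793
outer loop
vertex -2.057 2.432 0.628
vertex -2.66 2.118 0.798
vertex -2.424 2.746 0.998
endloop
endfacet
facet normal 0.797 0.422 0.433
outer loop
vertex -2.057 2.432 0.628
vertex -2.424 2.746 0.998
vertex -2.2 1.682 1.622
endloop
endfacet
facet normal -0.442 0.419 -0.793
outer loop
vertex -2.424 2.746 0.998
vertex -2.66 2.118 0.798
vertex -2.968 2.587 1.217
endloop
endfacet
facet normal 0.181 0.526 0.831
outer loop
vertex -2.424 2.746 0.998
vertex -2.968 2.587 1.217
vertex -2.2 1.682 1.622
endloop
endfacet
facet normal -0.441 0.419 -0.794
outer loop
vertex -2.968 2.587 1.217
vertex -2.66 2.118 0.798
vertex -3.28 2.075 1.12
endloop
endfacet
facet normal -0.399 0.070 0.914
outer loop
vertex -2.968 2.587 1.217
vertex -3.28 2.075 1.12
vertex -2.2 1.682 1.622
endloop
endfacet
facet normal -0.441 0.420 -0.793
outer loop
vertex -3.28 2.075 1.12
vertex -2.66 2.118 0.798
vertex -3.125 1.595 0.78
endloop
endfacet
facet normal -0.506 -0.601 0.618
outer loop
vertex -3.28 2.075 1.12
vertex -3.125 1.595 0.78
vertex -2.2 1.682 1.622
endloop
endfacet
facet normal -0.441 0.420 -0.793
outer loop
vertex -3.125 1.595 0.78
vertex -2.66 2.118 0.798
vertex -2.62 1.51 0.454
endloop
endfacet
facet normal -0.059 -0.984 0.166
outer loop
vertex -3.125 1.595 0.78
vertex -2.62 1.51 0.454
vertex -2.2 1.682 1.622
endloop
endfacet
facet normal -0.442 0.420 -0.793
outer loop
vertex -2.62 1.51 0.454
vertex -2.66 2.118 0.798
vertex -2.145 1.882 0.386
endloop
endfacet
facet normal 0.604 -0.790 -0.101
outer loop
vertex -2.62 1.51 0.454
vertex -2.145 1.882 0.386
vertex -2.2 1.682 1.622
endloop
endfacet
facet normal -0.442 0.420 -0.793
outer loop
vertex -2.145 1.882 0.386
vertex -2.66 2.118 0.798
vertex -2.057 2.432 0.628
endloop
endfacet
facet normal 0.986 -0.165 0.017
outer loop
vertex -2.145 1.882 0.386
vertex -2.057 2.432 0.628
vertex -2.2 1.682 1.622
endloop
endfacet
facet normal 0.281 -0.830 -0.483
outer loop
vertex -3.142 2.715 -2.633
vertex -3.464 2.993 -3.298
vertex -2.727 3.087 -3.031
endloop
endfacet
facet normal 0.521 0.281 0.806
outer loop
vertex -3.142 2.715 -2.633
vertex -2.727 3.087 -3.031
vertex -3.836 4.087 -2.662
endloop
endfacet
facet normal 0.281 -0.829 -0.483
outer loop
vertex -2.727 3.087 -3.031
vertex -3.464 2.993 -3.298
vertex -2.867 3.389 -3.631
endloop
endfacet
facet normal 0.692 0.697 0.189
outer loop
vertex -2.727 3.087 -3.031
vertex -2.867 3.389 -3.631
vertex -3.836 4.087 -2.662
endloop
endfacet
facet normal 0.282 -0.830 -0.481
outer loop
vertex -2.867 3.389 -3.631
vertex -3.464 2.993 -3.298
vertex -3.457 3.391 -3.98
endloop
endfacet
facet normal 0.239 0.885 -0.399
outer loop
vertex -2.867 3.389 -3.631
vertex -3.457 3.391 -3.98
vertex -3.836 4.087 -2.662
endloop
endfacet
facet normal 0.282 -0.830 -0.481
outer loop
vertex -3.457 3.391 -3.98
vertex -3.464 2.993 -3.298
vertex -4.052 3.094 -3.816
endloop
endfacet
facet normal -0.492 0.703 -0.513
outer loop
vertex -3.457 3.391 -3.98
vertex -4.052 3.094 -3.816
vertex -3.836 4.087 -2.662
endloop
endfacet
facet normal 0.282 -0.829 -0.482
outer loop
vertex -4.052 3.094 -3.816
vertex -3.464 2.993 -3.298
vertex -4.205 2.72 -3.262
endloop
endfacet
facet normal -0.955 0.288 -0.069
outer loop
vertex -4.052 3.094 -3.816
vertex -4.205 2.72 -3.262
vertex -3.836 4.087 -2.662
endloop
endfacet
facet normal 0.282 -0.829 -0.483
outer loop
vertex -4.205 2.72 -3.262
vertex -3.464 2.993 -3.298
vertex -3.8 2.551 -2.735
endloop
endfacet
facet normal -0.799 -0.047 0.599
outer loop
vertex -4.205 2.72 -3.262
vertex -3.8 2.551 -2.735
vertex -3.836 4.087 -2.662
endloop
endfacet
facet normal 0.282 -0.829 -0.483
outer loop
vertex -3.8 2.551 -2.735
vertex -3.464 2.993 -3.298
vertex -3.142 2.715 -2.633
endloop
endfacet
facet normal -0.141 -0.050 0.989
outer loop
vertex -3.8 2.551 -2.735
vertex -3.142 2.715 -2.633
vertex -3.836 4.087 -2.662
endloop
endfacet
facet normal -0.608 0.581 0.541
outer loop
vertex -2.881 0.575 -1.818
vertex -2.263 1.186 -1.78
vertex -3.569 1.373 -3.447
endloop
endfacet
facet normal -0.710 -0.703 -0.045
outer loop
vertex -2.857 0.694 -4.08
vertex -2.881 0.575 -1.818
vertex -3.569 1.373 -3.447
endloop
endfacet
facet normal -0.608 0.580 0.542
outer loop
vertex -3.569 1.373 -3.447
vertex -2.263 1.186 -1.78
vertex -2.951 1.984 -3.408
endloop
endfacet
facet normal -0.354 0.412 -0.840
outer loop
vertex -2.951 1.984 -3.408
vertex -2.857 0.694 -4.08
vertex -3.569 1.373 -3.447
endloop
endfacet
facet normal 0.355 -0.411 0.840
outer loop
vertex -2.881 0.575 -1.818
vertex -1.551 0.507 -2.413
vertex -2.263 1.186 -1.78
endloop
endfacet
facet normal -0.710 -0.703 -0.045
outer loop
vertex -2.169 -0.104 -2.452
vertex -2.881 0.575 -1.818
vertex -2.857 0.694 -4.08
endloop
endfacet
facet normal 0.354 -0.412 0.839
outer loop
vertex -2.169 -0.104 -2.452
vertex -1.551 0.507 -2.413
vertex -2.881 0.575 -1.818
endloop
endfacet
facet normal 0.710 0.703 0.045
outer loop
vertex -2.263 1.186 -1.78
vertex -1.551 0.507 -2.413
vertex -2.951 1.984 -3.408
endloop
endfacet
facet normal -0.355 0.411 -0.839
outer loop
vertex -2.239 1.305 -4.042
vertex -2.857 0.694 -4.08
vertex -2.951 1.984 -3.408
endloop
endfacet
facet normal 0.710 0.703 0.044
outer loop
vertex -2.951 1.984 -3.408
vertex -1.551 0.507 -2.413
vertex -2.239 1.305 -4.042
endloop
endfacet
facet normal 0.608 -0.581 -0.542
outer loop
vertex -2.239 1.305 -4.042
vertex -2.169 -0.104 -2.452
vertex -2.857 0.694 -4.08
endloop
endfacet
facet normal 0.608 -0.581 -0.541
outer loop
vertex -1.551 0.507 -2.413
vertex -2.169 -0.104 -2.452
vertex -2.239 1.305 -4.042
endloop
endfacet

endsolid


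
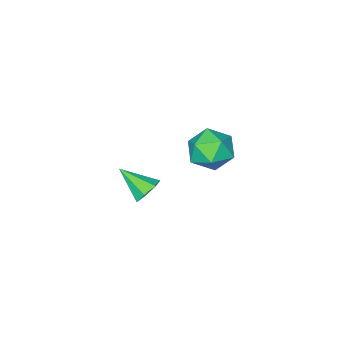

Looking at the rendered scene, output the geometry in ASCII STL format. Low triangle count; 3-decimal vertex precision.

solid 
facet normal -0.297 0.766 -0.570
outer loop
vertex -2.178 -0.462 -1.178
vertex -2.697 -0.9 -1.496
vertex -2.76 -0.47 -0.885
endloop
endfacet
facet normal 0.424 0.308 0.851
outer loop
vertex -2.178 -0.462 -1.178
vertex -2.76 -0.47 -0.885
vertex -2.203 -2.18 -0.544
endloop
endfacet
facet normal -0.296 0.767 -0.570
outer loop
vertex -2.76 -0.47 -0.885
vertex -2.697 -0.9 -1.496
vertex -3.294 -0.801 -1.053
endloop
endfacet
facet normal -0.342 0.076 0.937
outer loop
vertex -2.76 -0.47 -0.885
vertex -3.294 -0.801 -1.053
vertex -2.203 -2.18 -0.544
endloop
endfacet
facet normal -0.296 0.767 -0.570
outer loop
vertex -3.294 -0.801 -1.053
vertex -2.697 -0.9 -1.496
vertex -3.379 -1.207 -1.555
endloop
endfacet
facet normal -0.766 -0.430 0.477
outer loop
vertex -3.294 -0.801 -1.053
vertex -3.379 -1.207 -1.555
vertex -2.203 -2.18 -0.544
endloop
endfacet
facet normal -0.295 0.766 -0.571
outer loop
vertex -3.379 -1.207 -1.555
vertex -2.697 -0.9 -1.496
vertex -2.95 -1.382 -2.012
endloop
endfacet
facet normal -0.530 -0.828 -0.181
outer loop
vertex -3.379 -1.207 -1.555
vertex -2.95 -1.382 -2.012
vertex -2.203 -2.18 -0.544
endloop
endfacet
facet normal -0.296 0.766 -0.570
outer loop
vertex -2.95 -1.382 -2.012
vertex -2.697 -0.9 -1.496
vertex -2.331 -1.194 -2.081
endloop
endfacet
facet normal 0.189 -0.819 -0.541
outer loop
vertex -2.95 -1.382 -2.012
vertex -2.331 -1.194 -2.081
vertex -2.203 -2.18 -0.544
endloop
endfacet
facet normal -0.296 0.766 -0.570
outer loop
vertex -2.331 -1.194 -2.081
vertex -2.697 -0.9 -1.496
vertex -1.988 -0.785 -1.71
endloop
endfacet
facet normal 0.849 -0.410 -0.333
outer loop
vertex -2.331 -1.194 -2.081
vertex -1.988 -0.785 -1.71
vertex -2.203 -2.18 -0.544
endloop
endfacet
facet normal -0.296 0.766 -0.571
outer loop
vertex -1.988 -0.785 -1.71
vertex -2.697 -0.9 -1.496
vertex -2.178 -0.462 -1.178
endloop
endfacet
facet normal 0.954 0.091 0.285
outer loop
vertex -1.988 -0.785 -1.71
vertex -2.178 -0.462 -1.178
vertex -2.203 -2.18 -0.544
endloop
endfacet
facet normal 0.209 0.903 -0.374
outer loop
vertex -2.517 3.447 3.009
vertex -3.105 3.903 3.781
vertex -2.059 3.726 3.938
endloop
endfacet
facet normal 0.743 0.445 -0.500
outer loop
vertex -2.517 3.447 3.009
vertex -2.059 3.726 3.938
vertex -1.809 2.791 3.477
endloop
endfacet
facet normal 0.479 -0.104 -0.871
outer loop
vertex -2.517 3.447 3.009
vertex -1.809 2.791 3.477
vertex -2.7 2.39 3.035
endloop
endfacet
facet normal -0.217 0.014 -0.976
outer loop
vertex -2.517 3.447 3.009
vertex -2.7 2.39 3.035
vertex -3.501 3.078 3.223
endloop
endfacet
facet normal -0.384 0.637 -0.669
outer loop
vertex -2.517 3.447 3.009
vertex -3.501 3.078 3.223
vertex -3.105 3.903 3.781
endloop
endfacet
facet normal 0.972 0.197 0.128
outer loop
vertex -1.809 2.791 3.477
vertex -2.059 3.726 3.938
vertex -1.959 2.842 4.537
endloop
endfacet
facet normal 0.109 0.937 0.331
outer loop
vertex -2.059 3.726 3.938
vertex -3.105 3.903 3.781
vertex -2.76 3.53 4.725
endloop
endfacet
facet normal -0.850 0.506 -0.145
outer loop
vertex -3.105 3.903 3.781
vertex -3.501 3.078 3.223
vertex -3.651 3.129 4.283
endloop
endfacet
facet normal -0.581 -0.501 -0.642
outer loop
vertex -3.501 3.078 3.223
vertex -2.7 2.39 3.035
vertex -3.401 2.194 3.822
endloop
endfacet
facet normal 0.546 -0.692 -0.473
outer loop
vertex -2.7 2.39 3.035
vertex -1.809 2.791 3.477
vertex -2.355 2.017 3.979
endloop
endfacet
facet normal 0.217 -0.014 0.976
outer loop
vertex -2.943 2.473 4.751
vertex -1.959 2.842 4.537
vertex -2.76 3.53 4.725
endloop
endfacet
facet normal -0.479 0.104 0.871
outer loop
vertex -2.943 2.473 4.751
vertex -2.76 3.53 4.725
vertex -3.651 3.129 4.283
endloop
endfacet
facet normal -0.743 -0.445 0.500
outer loop
vertex -2.943 2.473 4.751
vertex -3.651 3.129 4.283
vertex -3.401 2.194 3.822
endloop
endfacet
facet normal -0.209 -0.903 0.374
outer loop
vertex -2.943 2.473 4.751
vertex -3.401 2.194 3.822
vertex -2.355 2.017 3.979
endloop
endfacet
facet normal 0.384 -0.637 0.669
outer loop
vertex -2.943 2.473 4.751
vertex -2.355 2.017 3.979
vertex -1.959 2.842 4.537
endloop
endfacet
facet normal 0.581 0.501 0.642
outer loop
vertex -2.76 3.53 4.725
vertex -1.959 2.842 4.537
vertex -2.059 3.726 3.938
endloop
endfacet
facet normal -0.546 0.692 0.473
outer loop
vertex -3.651 3.129 4.283
vertex -2.76 3.53 4.725
vertex -3.105 3.903 3.781
endloop
endfacet
facet normal -0.972 -0.197 -0.128
outer loop
vertex -3.401 2.194 3.822
vertex -3.651 3.129 4.283
vertex -3.501 3.078 3.223
endloop
endfacet
facet normal -0.109 -0.937 -0.331
outer loop
vertex -2.355 2.017 3.979
vertex -3.401 2.194 3.822
vertex -2.7 2.39 3.035
endloop
endfacet
facet normal 0.850 -0.506 0.145
outer loop
vertex -1.959 2.842 4.537
vertex -2.355 2.017 3.979
vertex -1.809 2.791 3.477
endloop
endfacet

endsolid


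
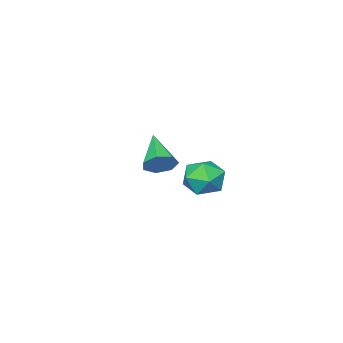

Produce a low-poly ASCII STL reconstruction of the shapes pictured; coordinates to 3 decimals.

solid 
facet normal 0.461 0.731 -0.504
outer loop
vertex 1.193 -0.965 -0.995
vertex 0.762 -1.177 -1.696
vertex 0.546 -0.622 -1.089
endloop
endfacet
facet normal -0.026 0.218 0.976
outer loop
vertex 1.193 -0.965 -0.995
vertex 0.546 -0.622 -1.089
vertex -0.202 -2.703 -0.644
endloop
endfacet
facet normal 0.462 0.730 -0.503
outer loop
vertex 0.546 -0.622 -1.089
vertex 0.762 -1.177 -1.696
vertex 0.063 -0.697 -1.641
endloop
endfacet
facet normal -0.720 0.383 0.578
outer loop
vertex 0.546 -0.622 -1.089
vertex 0.063 -0.697 -1.641
vertex -0.202 -2.703 -0.644
endloop
endfacet
facet normal 0.462 0.730 -0.503
outer loop
vertex 0.063 -0.697 -1.641
vertex 0.762 -1.177 -1.696
vertex 0.106 -1.133 -2.234
endloop
endfacet
facet normal -0.990 0.070 -0.123
outer loop
vertex 0.063 -0.697 -1.641
vertex 0.106 -1.133 -2.234
vertex -0.202 -2.703 -0.644
endloop
endfacet
facet normal 0.462 0.730 -0.503
outer loop
vertex 0.106 -1.133 -2.234
vertex 0.762 -1.177 -1.696
vertex 0.643 -1.602 -2.422
endloop
endfacet
facet normal -0.634 -0.485 -0.602
outer loop
vertex 0.106 -1.133 -2.234
vertex 0.643 -1.602 -2.422
vertex -0.202 -2.703 -0.644
endloop
endfacet
facet normal 0.461 0.731 -0.503
outer loop
vertex 0.643 -1.602 -2.422
vertex 0.762 -1.177 -1.696
vertex 1.27 -1.751 -2.064
endloop
endfacet
facet normal 0.079 -0.864 -0.498
outer loop
vertex 0.643 -1.602 -2.422
vertex 1.27 -1.751 -2.064
vertex -0.202 -2.703 -0.644
endloop
endfacet
facet normal 0.461 0.731 -0.504
outer loop
vertex 1.27 -1.751 -2.064
vertex 0.762 -1.177 -1.696
vertex 1.515 -1.467 -1.428
endloop
endfacet
facet normal 0.614 -0.781 0.112
outer loop
vertex 1.27 -1.751 -2.064
vertex 1.515 -1.467 -1.428
vertex -0.202 -2.703 -0.644
endloop
endfacet
facet normal 0.461 0.730 -0.504
outer loop
vertex 1.515 -1.467 -1.428
vertex 0.762 -1.177 -1.696
vertex 1.193 -0.965 -0.995
endloop
endfacet
facet normal 0.566 -0.299 0.768
outer loop
vertex 1.515 -1.467 -1.428
vertex 1.193 -0.965 -0.995
vertex -0.202 -2.703 -0.644
endloop
endfacet
facet normal -0.715 0.680 -0.159
outer loop
vertex 2.56 4.539 -0.625
vertex 1.828 3.829 -0.37
vertex 2.246 4.443 0.374
endloop
endfacet
facet normal -0.113 0.992 0.060
outer loop
vertex 2.56 4.539 -0.625
vertex 2.246 4.443 0.374
vertex 3.266 4.572 0.154
endloop
endfacet
facet normal 0.405 0.822 -0.402
outer loop
vertex 2.56 4.539 -0.625
vertex 3.266 4.572 0.154
vertex 3.479 4.037 -0.726
endloop
endfacet
facet normal 0.121 0.405 -0.906
outer loop
vertex 2.56 4.539 -0.625
vertex 3.479 4.037 -0.726
vertex 2.59 3.578 -1.05
endloop
endfacet
facet normal -0.571 0.317 -0.757
outer loop
vertex 2.56 4.539 -0.625
vertex 2.59 3.578 -1.05
vertex 1.828 3.829 -0.37
endloop
endfacet
facet normal 0.059 0.716 0.695
outer loop
vertex 3.266 4.572 0.154
vertex 2.246 4.443 0.374
vertex 2.97 3.882 0.89
endloop
endfacet
facet normal -0.916 0.212 0.340
outer loop
vertex 2.246 4.443 0.374
vertex 1.828 3.829 -0.37
vertex 2.081 3.423 0.566
endloop
endfacet
facet normal -0.683 -0.375 -0.627
outer loop
vertex 1.828 3.829 -0.37
vertex 2.59 3.578 -1.05
vertex 2.294 2.888 -0.314
endloop
endfacet
facet normal 0.437 -0.234 -0.868
outer loop
vertex 2.59 3.578 -1.05
vertex 3.479 4.037 -0.726
vertex 3.314 3.017 -0.534
endloop
endfacet
facet normal 0.896 0.441 -0.051
outer loop
vertex 3.479 4.037 -0.726
vertex 3.266 4.572 0.154
vertex 3.732 3.631 0.21
endloop
endfacet
facet normal -0.121 -0.405 0.906
outer loop
vertex 3.0 2.921 0.465
vertex 2.97 3.882 0.89
vertex 2.081 3.423 0.566
endloop
endfacet
facet normal -0.405 -0.822 0.402
outer loop
vertex 3.0 2.921 0.465
vertex 2.081 3.423 0.566
vertex 2.294 2.888 -0.314
endloop
endfacet
facet normal 0.113 -0.992 -0.060
outer loop
vertex 3.0 2.921 0.465
vertex 2.294 2.888 -0.314
vertex 3.314 3.017 -0.534
endloop
endfacet
facet normal 0.715 -0.680 0.159
outer loop
vertex 3.0 2.921 0.465
vertex 3.314 3.017 -0.534
vertex 3.732 3.631 0.21
endloop
endfacet
facet normal 0.571 -0.317 0.757
outer loop
vertex 3.0 2.921 0.465
vertex 3.732 3.631 0.21
vertex 2.97 3.882 0.89
endloop
endfacet
facet normal -0.437 0.234 0.868
outer loop
vertex 2.081 3.423 0.566
vertex 2.97 3.882 0.89
vertex 2.246 4.443 0.374
endloop
endfacet
facet normal -0.896 -0.441 0.051
outer loop
vertex 2.294 2.888 -0.314
vertex 2.081 3.423 0.566
vertex 1.828 3.829 -0.37
endloop
endfacet
facet normal -0.059 -0.716 -0.695
outer loop
vertex 3.314 3.017 -0.534
vertex 2.294 2.888 -0.314
vertex 2.59 3.578 -1.05
endloop
endfacet
facet normal 0.916 -0.212 -0.340
outer loop
vertex 3.732 3.631 0.21
vertex 3.314 3.017 -0.534
vertex 3.479 4.037 -0.726
endloop
endfacet
facet normal 0.683 0.375 0.627
outer loop
vertex 2.97 3.882 0.89
vertex 3.732 3.631 0.21
vertex 3.266 4.572 0.154
endloop
endfacet

endsolid


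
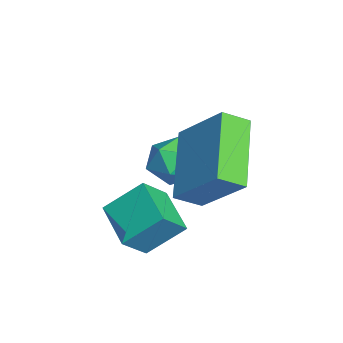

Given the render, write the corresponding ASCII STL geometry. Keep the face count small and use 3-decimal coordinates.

solid 
facet normal -0.471 0.558 -0.683
outer loop
vertex 0.296 -1.996 -3.056
vertex 1.503 -1.542 -3.518
vertex 0.346 -2.978 -3.892
endloop
endfacet
facet normal -0.881 -0.332 0.338
outer loop
vertex 0.837 -3.558 -3.182
vertex 0.296 -1.996 -3.056
vertex 0.346 -2.978 -3.892
endloop
endfacet
facet normal -0.472 0.558 -0.683
outer loop
vertex 0.346 -2.978 -3.892
vertex 1.503 -1.542 -3.518
vertex 1.553 -2.523 -4.354
endloop
endfacet
facet normal 0.039 -0.761 -0.648
outer loop
vertex 1.553 -2.523 -4.354
vertex 0.837 -3.558 -3.182
vertex 0.346 -2.978 -3.892
endloop
endfacet
facet normal -0.038 0.761 0.648
outer loop
vertex 0.296 -1.996 -3.056
vertex 1.994 -2.122 -2.808
vertex 1.503 -1.542 -3.518
endloop
endfacet
facet normal -0.881 -0.332 0.337
outer loop
vertex 0.787 -2.577 -2.346
vertex 0.296 -1.996 -3.056
vertex 0.837 -3.558 -3.182
endloop
endfacet
facet normal -0.038 0.760 0.649
outer loop
vertex 0.787 -2.577 -2.346
vertex 1.994 -2.122 -2.808
vertex 0.296 -1.996 -3.056
endloop
endfacet
facet normal 0.881 0.332 -0.337
outer loop
vertex 1.503 -1.542 -3.518
vertex 1.994 -2.122 -2.808
vertex 1.553 -2.523 -4.354
endloop
endfacet
facet normal 0.038 -0.760 -0.648
outer loop
vertex 2.044 -3.104 -3.644
vertex 0.837 -3.558 -3.182
vertex 1.553 -2.523 -4.354
endloop
endfacet
facet normal 0.881 0.332 -0.337
outer loop
vertex 1.553 -2.523 -4.354
vertex 1.994 -2.122 -2.808
vertex 2.044 -3.104 -3.644
endloop
endfacet
facet normal 0.471 -0.558 0.683
outer loop
vertex 2.044 -3.104 -3.644
vertex 0.787 -2.577 -2.346
vertex 0.837 -3.558 -3.182
endloop
endfacet
facet normal 0.472 -0.558 0.683
outer loop
vertex 1.994 -2.122 -2.808
vertex 0.787 -2.577 -2.346
vertex 2.044 -3.104 -3.644
endloop
endfacet
facet normal -0.845 0.096 0.527
outer loop
vertex -0.715 -1.661 -1.518
vertex 0.182 -0.658 -0.263
vertex -0.903 -0.953 -1.949
endloop
endfacet
facet normal -0.487 -0.545 -0.682
outer loop
vertex 0.938 -1.162 -3.097
vertex -0.715 -1.661 -1.518
vertex -0.903 -0.953 -1.949
endloop
endfacet
facet normal -0.845 0.096 0.527
outer loop
vertex -0.903 -0.953 -1.949
vertex 0.182 -0.658 -0.263
vertex -0.006 0.05 -0.693
endloop
endfacet
facet normal -0.222 0.833 -0.507
outer loop
vertex -0.006 0.05 -0.693
vertex 0.938 -1.162 -3.097
vertex -0.903 -0.953 -1.949
endloop
endfacet
facet normal 0.222 -0.833 0.507
outer loop
vertex -0.715 -1.661 -1.518
vertex 2.023 -0.867 -1.411
vertex 0.182 -0.658 -0.263
endloop
endfacet
facet normal -0.488 -0.544 -0.683
outer loop
vertex 1.126 -1.87 -2.667
vertex -0.715 -1.661 -1.518
vertex 0.938 -1.162 -3.097
endloop
endfacet
facet normal 0.222 -0.833 0.507
outer loop
vertex 1.126 -1.87 -2.667
vertex 2.023 -0.867 -1.411
vertex -0.715 -1.661 -1.518
endloop
endfacet
facet normal 0.488 0.544 0.683
outer loop
vertex 0.182 -0.658 -0.263
vertex 2.023 -0.867 -1.411
vertex -0.006 0.05 -0.693
endloop
endfacet
facet normal -0.222 0.833 -0.507
outer loop
vertex 1.835 -0.159 -1.842
vertex 0.938 -1.162 -3.097
vertex -0.006 0.05 -0.693
endloop
endfacet
facet normal 0.488 0.545 0.682
outer loop
vertex -0.006 0.05 -0.693
vertex 2.023 -0.867 -1.411
vertex 1.835 -0.159 -1.842
endloop
endfacet
facet normal 0.844 -0.096 -0.527
outer loop
vertex 1.835 -0.159 -1.842
vertex 1.126 -1.87 -2.667
vertex 0.938 -1.162 -3.097
endloop
endfacet
facet normal 0.845 -0.096 -0.526
outer loop
vertex 2.023 -0.867 -1.411
vertex 1.126 -1.87 -2.667
vertex 1.835 -0.159 -1.842
endloop
endfacet
facet normal 0.216 0.065 0.974
outer loop
vertex -0.853 -1.347 -2.397
vertex -1.61 -1.603 -2.212
vertex -1.005 -2.148 -2.31
endloop
endfacet
facet normal 0.800 -0.087 0.593
outer loop
vertex -0.853 -1.347 -2.397
vertex -1.005 -2.148 -2.31
vertex -0.524 -1.886 -2.92
endloop
endfacet
facet normal 0.893 0.434 0.114
outer loop
vertex -0.853 -1.347 -2.397
vertex -0.524 -1.886 -2.92
vertex -0.832 -1.179 -3.2
endloop
endfacet
facet normal 0.367 0.908 0.200
outer loop
vertex -0.853 -1.347 -2.397
vertex -0.832 -1.179 -3.2
vertex -1.503 -1.004 -2.762
endloop
endfacet
facet normal -0.051 0.680 0.731
outer loop
vertex -0.853 -1.347 -2.397
vertex -1.503 -1.004 -2.762
vertex -1.61 -1.603 -2.212
endloop
endfacet
facet normal 0.680 -0.693 0.239
outer loop
vertex -0.524 -1.886 -2.92
vertex -1.005 -2.148 -2.31
vertex -1.077 -2.476 -3.058
endloop
endfacet
facet normal -0.264 -0.447 0.854
outer loop
vertex -1.005 -2.148 -2.31
vertex -1.61 -1.603 -2.212
vertex -1.748 -2.301 -2.62
endloop
endfacet
facet normal -0.699 0.547 0.460
outer loop
vertex -1.61 -1.603 -2.212
vertex -1.503 -1.004 -2.762
vertex -2.056 -1.594 -2.9
endloop
endfacet
facet normal -0.022 0.916 -0.400
outer loop
vertex -1.503 -1.004 -2.762
vertex -0.832 -1.179 -3.2
vertex -1.575 -1.332 -3.51
endloop
endfacet
facet normal 0.831 0.149 -0.536
outer loop
vertex -0.832 -1.179 -3.2
vertex -0.524 -1.886 -2.92
vertex -0.97 -1.877 -3.608
endloop
endfacet
facet normal -0.367 -0.908 -0.200
outer loop
vertex -1.727 -2.133 -3.423
vertex -1.077 -2.476 -3.058
vertex -1.748 -2.301 -2.62
endloop
endfacet
facet normal -0.893 -0.434 -0.114
outer loop
vertex -1.727 -2.133 -3.423
vertex -1.748 -2.301 -2.62
vertex -2.056 -1.594 -2.9
endloop
endfacet
facet normal -0.800 0.087 -0.593
outer loop
vertex -1.727 -2.133 -3.423
vertex -2.056 -1.594 -2.9
vertex -1.575 -1.332 -3.51
endloop
endfacet
facet normal -0.216 -0.065 -0.974
outer loop
vertex -1.727 -2.133 -3.423
vertex -1.575 -1.332 -3.51
vertex -0.97 -1.877 -3.608
endloop
endfacet
facet normal 0.051 -0.680 -0.731
outer loop
vertex -1.727 -2.133 -3.423
vertex -0.97 -1.877 -3.608
vertex -1.077 -2.476 -3.058
endloop
endfacet
facet normal 0.022 -0.916 0.400
outer loop
vertex -1.748 -2.301 -2.62
vertex -1.077 -2.476 -3.058
vertex -1.005 -2.148 -2.31
endloop
endfacet
facet normal -0.831 -0.149 0.536
outer loop
vertex -2.056 -1.594 -2.9
vertex -1.748 -2.301 -2.62
vertex -1.61 -1.603 -2.212
endloop
endfacet
facet normal -0.680 0.693 -0.239
outer loop
vertex -1.575 -1.332 -3.51
vertex -2.056 -1.594 -2.9
vertex -1.503 -1.004 -2.762
endloop
endfacet
facet normal 0.264 0.447 -0.854
outer loop
vertex -0.97 -1.877 -3.608
vertex -1.575 -1.332 -3.51
vertex -0.832 -1.179 -3.2
endloop
endfacet
facet normal 0.699 -0.547 -0.460
outer loop
vertex -1.077 -2.476 -3.058
vertex -0.97 -1.877 -3.608
vertex -0.524 -1.886 -2.92
endloop
endfacet

endsolid


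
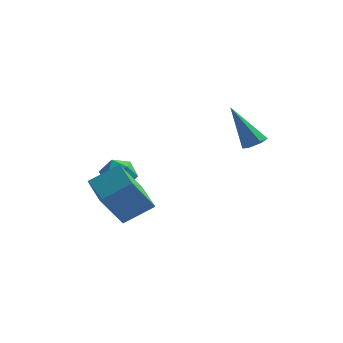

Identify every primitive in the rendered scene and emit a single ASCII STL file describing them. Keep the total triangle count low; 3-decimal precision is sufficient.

solid 
facet normal -0.861 0.479 -0.169
outer loop
vertex -2.529 -0.04 -3.291
vertex -2.872 -0.416 -2.608
vertex -2.472 0.332 -2.527
endloop
endfacet
facet normal -0.306 0.865 -0.398
outer loop
vertex -2.529 -0.04 -3.291
vertex -2.472 0.332 -2.527
vertex -1.8 0.329 -3.05
endloop
endfacet
facet normal 0.049 0.476 -0.878
outer loop
vertex -2.529 -0.04 -3.291
vertex -1.8 0.329 -3.05
vertex -1.785 -0.42 -3.455
endloop
endfacet
facet normal -0.286 -0.151 -0.946
outer loop
vertex -2.529 -0.04 -3.291
vertex -1.785 -0.42 -3.455
vertex -2.447 -0.88 -3.182
endloop
endfacet
facet normal -0.848 -0.149 -0.508
outer loop
vertex -2.529 -0.04 -3.291
vertex -2.447 -0.88 -3.182
vertex -2.872 -0.416 -2.608
endloop
endfacet
facet normal 0.128 0.979 0.159
outer loop
vertex -1.8 0.329 -3.05
vertex -2.472 0.332 -2.527
vertex -1.693 0.18 -2.218
endloop
endfacet
facet normal -0.771 0.355 0.528
outer loop
vertex -2.472 0.332 -2.527
vertex -2.872 -0.416 -2.608
vertex -2.355 -0.28 -1.945
endloop
endfacet
facet normal -0.751 -0.661 -0.022
outer loop
vertex -2.872 -0.416 -2.608
vertex -2.447 -0.88 -3.182
vertex -2.34 -1.029 -2.35
endloop
endfacet
facet normal 0.160 -0.664 -0.730
outer loop
vertex -2.447 -0.88 -3.182
vertex -1.785 -0.42 -3.455
vertex -1.668 -1.032 -2.873
endloop
endfacet
facet normal 0.703 0.349 -0.620
outer loop
vertex -1.785 -0.42 -3.455
vertex -1.8 0.329 -3.05
vertex -1.268 -0.284 -2.792
endloop
endfacet
facet normal 0.286 0.151 0.946
outer loop
vertex -1.611 -0.66 -2.109
vertex -1.693 0.18 -2.218
vertex -2.355 -0.28 -1.945
endloop
endfacet
facet normal -0.049 -0.476 0.878
outer loop
vertex -1.611 -0.66 -2.109
vertex -2.355 -0.28 -1.945
vertex -2.34 -1.029 -2.35
endloop
endfacet
facet normal 0.306 -0.865 0.398
outer loop
vertex -1.611 -0.66 -2.109
vertex -2.34 -1.029 -2.35
vertex -1.668 -1.032 -2.873
endloop
endfacet
facet normal 0.861 -0.479 0.169
outer loop
vertex -1.611 -0.66 -2.109
vertex -1.668 -1.032 -2.873
vertex -1.268 -0.284 -2.792
endloop
endfacet
facet normal 0.848 0.149 0.508
outer loop
vertex -1.611 -0.66 -2.109
vertex -1.268 -0.284 -2.792
vertex -1.693 0.18 -2.218
endloop
endfacet
facet normal -0.160 0.664 0.730
outer loop
vertex -2.355 -0.28 -1.945
vertex -1.693 0.18 -2.218
vertex -2.472 0.332 -2.527
endloop
endfacet
facet normal -0.703 -0.349 0.620
outer loop
vertex -2.34 -1.029 -2.35
vertex -2.355 -0.28 -1.945
vertex -2.872 -0.416 -2.608
endloop
endfacet
facet normal -0.128 -0.979 -0.159
outer loop
vertex -1.668 -1.032 -2.873
vertex -2.34 -1.029 -2.35
vertex -2.447 -0.88 -3.182
endloop
endfacet
facet normal 0.771 -0.355 -0.528
outer loop
vertex -1.268 -0.284 -2.792
vertex -1.668 -1.032 -2.873
vertex -1.785 -0.42 -3.455
endloop
endfacet
facet normal 0.751 0.661 0.022
outer loop
vertex -1.693 0.18 -2.218
vertex -1.268 -0.284 -2.792
vertex -1.8 0.329 -3.05
endloop
endfacet
facet normal -0.782 -0.341 -0.522
outer loop
vertex -2.018 -3.865 -2.474
vertex -2.83 -2.5 -2.151
vertex -1.286 -3.042 -4.108
endloop
endfacet
facet normal 0.501 -0.842 -0.200
outer loop
vertex -0.09 -2.52 -3.309
vertex -2.018 -3.865 -2.474
vertex -1.286 -3.042 -4.108
endloop
endfacet
facet normal -0.782 -0.342 -0.522
outer loop
vertex -1.286 -3.042 -4.108
vertex -2.83 -2.5 -2.151
vertex -2.098 -1.678 -3.785
endloop
endfacet
facet normal 0.372 0.418 -0.829
outer loop
vertex -2.098 -1.678 -3.785
vertex -0.09 -2.52 -3.309
vertex -1.286 -3.042 -4.108
endloop
endfacet
facet normal -0.372 -0.417 0.829
outer loop
vertex -2.018 -3.865 -2.474
vertex -1.634 -1.978 -1.352
vertex -2.83 -2.5 -2.151
endloop
endfacet
facet normal 0.501 -0.842 -0.199
outer loop
vertex -0.822 -3.342 -1.675
vertex -2.018 -3.865 -2.474
vertex -0.09 -2.52 -3.309
endloop
endfacet
facet normal -0.371 -0.418 0.829
outer loop
vertex -0.822 -3.342 -1.675
vertex -1.634 -1.978 -1.352
vertex -2.018 -3.865 -2.474
endloop
endfacet
facet normal -0.501 0.842 0.199
outer loop
vertex -2.83 -2.5 -2.151
vertex -1.634 -1.978 -1.352
vertex -2.098 -1.678 -3.785
endloop
endfacet
facet normal 0.372 0.417 -0.829
outer loop
vertex -0.902 -1.155 -2.986
vertex -0.09 -2.52 -3.309
vertex -2.098 -1.678 -3.785
endloop
endfacet
facet normal -0.501 0.842 0.199
outer loop
vertex -2.098 -1.678 -3.785
vertex -1.634 -1.978 -1.352
vertex -0.902 -1.155 -2.986
endloop
endfacet
facet normal 0.782 0.341 0.522
outer loop
vertex -0.902 -1.155 -2.986
vertex -0.822 -3.342 -1.675
vertex -0.09 -2.52 -3.309
endloop
endfacet
facet normal 0.781 0.342 0.522
outer loop
vertex -1.634 -1.978 -1.352
vertex -0.822 -3.342 -1.675
vertex -0.902 -1.155 -2.986
endloop
endfacet
facet normal 0.503 -0.142 -0.853
outer loop
vertex 3.846 1.131 -0.807
vertex 3.35 0.997 -1.077
vertex 3.533 1.548 -1.061
endloop
endfacet
facet normal 0.543 0.695 0.471
outer loop
vertex 3.846 1.131 -0.807
vertex 3.533 1.548 -1.061
vertex 2.27 1.303 0.757
endloop
endfacet
facet normal 0.503 -0.142 -0.853
outer loop
vertex 3.533 1.548 -1.061
vertex 3.35 0.997 -1.077
vertex 3.037 1.414 -1.331
endloop
endfacet
facet normal -0.242 0.970 -0.037
outer loop
vertex 3.533 1.548 -1.061
vertex 3.037 1.414 -1.331
vertex 2.27 1.303 0.757
endloop
endfacet
facet normal 0.502 -0.142 -0.853
outer loop
vertex 3.037 1.414 -1.331
vertex 3.35 0.997 -1.077
vertex 2.854 0.864 -1.347
endloop
endfacet
facet normal -0.898 0.308 -0.314
outer loop
vertex 3.037 1.414 -1.331
vertex 2.854 0.864 -1.347
vertex 2.27 1.303 0.757
endloop
endfacet
facet normal 0.502 -0.141 -0.853
outer loop
vertex 2.854 0.864 -1.347
vertex 3.35 0.997 -1.077
vertex 3.168 0.447 -1.093
endloop
endfacet
facet normal -0.771 -0.631 -0.082
outer loop
vertex 2.854 0.864 -1.347
vertex 3.168 0.447 -1.093
vertex 2.27 1.303 0.757
endloop
endfacet
facet normal 0.503 -0.142 -0.852
outer loop
vertex 3.168 0.447 -1.093
vertex 3.35 0.997 -1.077
vertex 3.663 0.581 -0.823
endloop
endfacet
facet normal 0.013 -0.905 0.425
outer loop
vertex 3.168 0.447 -1.093
vertex 3.663 0.581 -0.823
vertex 2.27 1.303 0.757
endloop
endfacet
facet normal 0.503 -0.142 -0.853
outer loop
vertex 3.663 0.581 -0.823
vertex 3.35 0.997 -1.077
vertex 3.846 1.131 -0.807
endloop
endfacet
facet normal 0.670 -0.243 0.702
outer loop
vertex 3.663 0.581 -0.823
vertex 3.846 1.131 -0.807
vertex 2.27 1.303 0.757
endloop
endfacet

endsolid


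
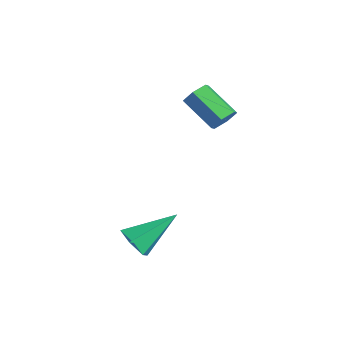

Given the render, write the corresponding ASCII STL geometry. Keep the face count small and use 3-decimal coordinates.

solid 
facet normal 0.808 0.265 -0.526
outer loop
vertex 1.504 3.106 1.226
vertex 1.148 3.45 0.853
vertex 1.397 3.702 1.362
endloop
endfacet
facet normal 0.565 -0.086 0.821
outer loop
vertex 1.504 3.106 1.226
vertex 1.397 3.702 1.362
vertex 0.229 2.687 2.06
endloop
endfacet
facet normal 0.564 -0.085 0.821
outer loop
vertex 0.229 2.687 2.06
vertex 1.397 3.702 1.362
vertex 0.122 3.283 2.195
endloop
endfacet
facet normal -0.807 -0.265 0.529
outer loop
vertex 0.229 2.687 2.06
vertex 0.122 3.283 2.195
vertex -0.128 3.03 1.687
endloop
endfacet
facet normal 0.807 0.266 -0.527
outer loop
vertex 1.397 3.702 1.362
vertex 1.148 3.45 0.853
vertex 1.04 4.045 0.988
endloop
endfacet
facet normal 0.132 0.790 0.599
outer loop
vertex 1.397 3.702 1.362
vertex 1.04 4.045 0.988
vertex 0.122 3.283 2.195
endloop
endfacet
facet normal 0.132 0.790 0.599
outer loop
vertex 0.122 3.283 2.195
vertex 1.04 4.045 0.988
vertex -0.235 3.626 1.822
endloop
endfacet
facet normal -0.807 -0.265 0.529
outer loop
vertex 0.122 3.283 2.195
vertex -0.235 3.626 1.822
vertex -0.128 3.03 1.687
endloop
endfacet
facet normal 0.807 0.266 -0.527
outer loop
vertex 1.04 4.045 0.988
vertex 1.148 3.45 0.853
vertex 0.791 3.793 0.48
endloop
endfacet
facet normal -0.432 0.874 -0.222
outer loop
vertex 1.04 4.045 0.988
vertex 0.791 3.793 0.48
vertex -0.235 3.626 1.822
endloop
endfacet
facet normal -0.432 0.874 -0.222
outer loop
vertex -0.235 3.626 1.822
vertex 0.791 3.793 0.48
vertex -0.484 3.374 1.314
endloop
endfacet
facet normal -0.808 -0.264 0.527
outer loop
vertex -0.235 3.626 1.822
vertex -0.484 3.374 1.314
vertex -0.128 3.03 1.687
endloop
endfacet
facet normal 0.807 0.265 -0.529
outer loop
vertex 0.791 3.793 0.48
vertex 1.148 3.45 0.853
vertex 0.898 3.197 0.345
endloop
endfacet
facet normal -0.565 0.085 -0.821
outer loop
vertex 0.791 3.793 0.48
vertex 0.898 3.197 0.345
vertex -0.484 3.374 1.314
endloop
endfacet
facet normal -0.565 0.086 -0.821
outer loop
vertex -0.484 3.374 1.314
vertex 0.898 3.197 0.345
vertex -0.377 2.778 1.178
endloop
endfacet
facet normal -0.808 -0.265 0.526
outer loop
vertex -0.484 3.374 1.314
vertex -0.377 2.778 1.178
vertex -0.128 3.03 1.687
endloop
endfacet
facet normal 0.807 0.265 -0.529
outer loop
vertex 0.898 3.197 0.345
vertex 1.148 3.45 0.853
vertex 1.255 2.854 0.718
endloop
endfacet
facet normal -0.132 -0.789 -0.599
outer loop
vertex 0.898 3.197 0.345
vertex 1.255 2.854 0.718
vertex -0.377 2.778 1.178
endloop
endfacet
facet normal -0.132 -0.790 -0.599
outer loop
vertex -0.377 2.778 1.178
vertex 1.255 2.854 0.718
vertex -0.02 2.435 1.552
endloop
endfacet
facet normal -0.807 -0.266 0.527
outer loop
vertex -0.377 2.778 1.178
vertex -0.02 2.435 1.552
vertex -0.128 3.03 1.687
endloop
endfacet
facet normal 0.808 0.264 -0.527
outer loop
vertex 1.255 2.854 0.718
vertex 1.148 3.45 0.853
vertex 1.504 3.106 1.226
endloop
endfacet
facet normal 0.432 -0.874 0.222
outer loop
vertex 1.255 2.854 0.718
vertex 1.504 3.106 1.226
vertex -0.02 2.435 1.552
endloop
endfacet
facet normal 0.432 -0.874 0.222
outer loop
vertex -0.02 2.435 1.552
vertex 1.504 3.106 1.226
vertex 0.229 2.687 2.06
endloop
endfacet
facet normal -0.807 -0.266 0.527
outer loop
vertex -0.02 2.435 1.552
vertex 0.229 2.687 2.06
vertex -0.128 3.03 1.687
endloop
endfacet
facet normal -0.136 -0.818 -0.559
outer loop
vertex 3.677 -1.797 -1.96
vertex 3.273 -1.403 -2.438
vertex 4.004 -1.46 -2.532
endloop
endfacet
facet normal 0.883 -0.070 0.464
outer loop
vertex 3.677 -1.797 -1.96
vertex 4.004 -1.46 -2.532
vertex 3.527 0.143 -1.382
endloop
endfacet
facet normal -0.136 -0.818 -0.559
outer loop
vertex 4.004 -1.46 -2.532
vertex 3.273 -1.403 -2.438
vertex 3.6 -1.066 -3.01
endloop
endfacet
facet normal 0.826 0.469 -0.311
outer loop
vertex 4.004 -1.46 -2.532
vertex 3.6 -1.066 -3.01
vertex 3.527 0.143 -1.382
endloop
endfacet
facet normal -0.135 -0.818 -0.559
outer loop
vertex 3.6 -1.066 -3.01
vertex 3.273 -1.403 -2.438
vertex 2.868 -1.009 -2.917
endloop
endfacet
facet normal -0.013 0.802 -0.597
outer loop
vertex 3.6 -1.066 -3.01
vertex 2.868 -1.009 -2.917
vertex 3.527 0.143 -1.382
endloop
endfacet
facet normal -0.135 -0.818 -0.559
outer loop
vertex 2.868 -1.009 -2.917
vertex 3.273 -1.403 -2.438
vertex 2.541 -1.346 -2.345
endloop
endfacet
facet normal -0.797 0.595 -0.105
outer loop
vertex 2.868 -1.009 -2.917
vertex 2.541 -1.346 -2.345
vertex 3.527 0.143 -1.382
endloop
endfacet
facet normal -0.135 -0.818 -0.560
outer loop
vertex 2.541 -1.346 -2.345
vertex 3.273 -1.403 -2.438
vertex 2.945 -1.74 -1.867
endloop
endfacet
facet normal -0.739 0.056 0.671
outer loop
vertex 2.541 -1.346 -2.345
vertex 2.945 -1.74 -1.867
vertex 3.527 0.143 -1.382
endloop
endfacet
facet normal -0.135 -0.818 -0.560
outer loop
vertex 2.945 -1.74 -1.867
vertex 3.273 -1.403 -2.438
vertex 3.677 -1.797 -1.96
endloop
endfacet
facet normal 0.100 -0.277 0.956
outer loop
vertex 2.945 -1.74 -1.867
vertex 3.677 -1.797 -1.96
vertex 3.527 0.143 -1.382
endloop
endfacet

endsolid


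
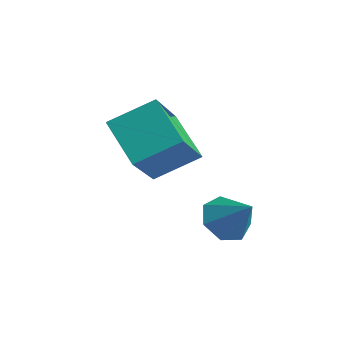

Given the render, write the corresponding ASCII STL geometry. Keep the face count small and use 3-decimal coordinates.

solid 
facet normal -0.451 -0.763 -0.464
outer loop
vertex -3.28 -4.373 1.87
vertex -3.936 -3.073 0.37
vertex -1.951 -4.656 1.044
endloop
endfacet
facet normal 0.314 -0.622 0.718
outer loop
vertex -1.284 -3.527 1.73
vertex -3.28 -4.373 1.87
vertex -1.951 -4.656 1.044
endloop
endfacet
facet normal -0.451 -0.763 -0.464
outer loop
vertex -1.951 -4.656 1.044
vertex -3.936 -3.073 0.37
vertex -2.607 -3.356 -0.456
endloop
endfacet
facet normal 0.836 -0.178 -0.520
outer loop
vertex -2.607 -3.356 -0.456
vertex -1.284 -3.527 1.73
vertex -1.951 -4.656 1.044
endloop
endfacet
facet normal -0.836 0.178 0.520
outer loop
vertex -3.28 -4.373 1.87
vertex -3.269 -1.944 1.056
vertex -3.936 -3.073 0.37
endloop
endfacet
facet normal 0.314 -0.622 0.718
outer loop
vertex -2.613 -3.244 2.556
vertex -3.28 -4.373 1.87
vertex -1.284 -3.527 1.73
endloop
endfacet
facet normal -0.836 0.178 0.520
outer loop
vertex -2.613 -3.244 2.556
vertex -3.269 -1.944 1.056
vertex -3.28 -4.373 1.87
endloop
endfacet
facet normal -0.314 0.622 -0.718
outer loop
vertex -3.936 -3.073 0.37
vertex -3.269 -1.944 1.056
vertex -2.607 -3.356 -0.456
endloop
endfacet
facet normal 0.836 -0.178 -0.520
outer loop
vertex -1.94 -2.227 0.23
vertex -1.284 -3.527 1.73
vertex -2.607 -3.356 -0.456
endloop
endfacet
facet normal -0.314 0.622 -0.718
outer loop
vertex -2.607 -3.356 -0.456
vertex -3.269 -1.944 1.056
vertex -1.94 -2.227 0.23
endloop
endfacet
facet normal 0.451 0.763 0.464
outer loop
vertex -1.94 -2.227 0.23
vertex -2.613 -3.244 2.556
vertex -1.284 -3.527 1.73
endloop
endfacet
facet normal 0.451 0.763 0.464
outer loop
vertex -3.269 -1.944 1.056
vertex -2.613 -3.244 2.556
vertex -1.94 -2.227 0.23
endloop
endfacet
facet normal -0.689 -0.069 -0.721
outer loop
vertex 0.03 -2.704 -1.753
vertex -0.517 -2.742 -1.227
vertex -0.226 -2.126 -1.564
endloop
endfacet
facet normal 0.869 0.451 -0.203
outer loop
vertex 0.03 -2.704 -1.753
vertex -0.226 -2.126 -1.564
vertex 0.337 -2.658 -0.333
endloop
endfacet
facet normal -0.690 -0.068 -0.721
outer loop
vertex -0.226 -2.126 -1.564
vertex -0.517 -2.742 -1.227
vertex -0.7 -2.012 -1.121
endloop
endfacet
facet normal 0.403 0.893 0.201
outer loop
vertex -0.226 -2.126 -1.564
vertex -0.7 -2.012 -1.121
vertex 0.337 -2.658 -0.333
endloop
endfacet
facet normal -0.689 -0.068 -0.721
outer loop
vertex -0.7 -2.012 -1.121
vertex -0.517 -2.742 -1.227
vertex -1.037 -2.447 -0.758
endloop
endfacet
facet normal -0.116 0.688 0.717
outer loop
vertex -0.7 -2.012 -1.121
vertex -1.037 -2.447 -0.758
vertex 0.337 -2.658 -0.333
endloop
endfacet
facet normal -0.689 -0.068 -0.722
outer loop
vertex -1.037 -2.447 -0.758
vertex -0.517 -2.742 -1.227
vertex -0.983 -3.105 -0.748
endloop
endfacet
facet normal -0.297 -0.010 0.955
outer loop
vertex -1.037 -2.447 -0.758
vertex -0.983 -3.105 -0.748
vertex 0.337 -2.658 -0.333
endloop
endfacet
facet normal -0.689 -0.067 -0.721
outer loop
vertex -0.983 -3.105 -0.748
vertex -0.517 -2.742 -1.227
vertex -0.578 -3.489 -1.099
endloop
endfacet
facet normal -0.003 -0.676 0.737
outer loop
vertex -0.983 -3.105 -0.748
vertex -0.578 -3.489 -1.099
vertex 0.337 -2.658 -0.333
endloop
endfacet
facet normal -0.690 -0.067 -0.721
outer loop
vertex -0.578 -3.489 -1.099
vertex -0.517 -2.742 -1.227
vertex -0.127 -3.31 -1.547
endloop
endfacet
facet normal 0.545 -0.808 0.226
outer loop
vertex -0.578 -3.489 -1.099
vertex -0.127 -3.31 -1.547
vertex 0.337 -2.658 -0.333
endloop
endfacet
facet normal -0.689 -0.067 -0.722
outer loop
vertex -0.127 -3.31 -1.547
vertex -0.517 -2.742 -1.227
vertex 0.03 -2.704 -1.753
endloop
endfacet
facet normal 0.932 -0.307 -0.192
outer loop
vertex -0.127 -3.31 -1.547
vertex 0.03 -2.704 -1.753
vertex 0.337 -2.658 -0.333
endloop
endfacet

endsolid
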